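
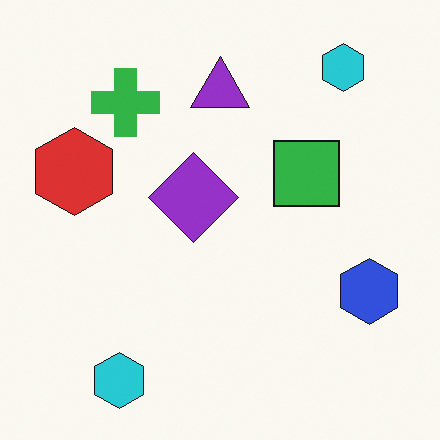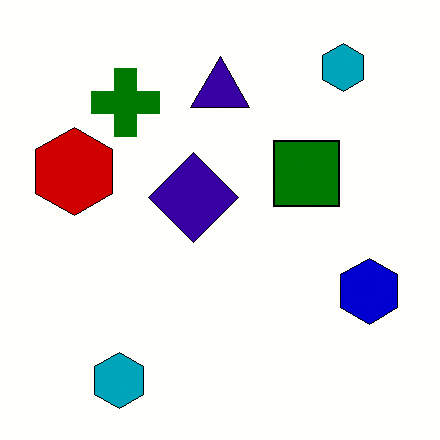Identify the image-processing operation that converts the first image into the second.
The second image is the first boosted in contrast.

Tones are pushed away from mid-grey across the whole image — a global contrast change.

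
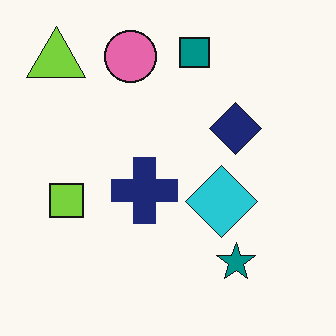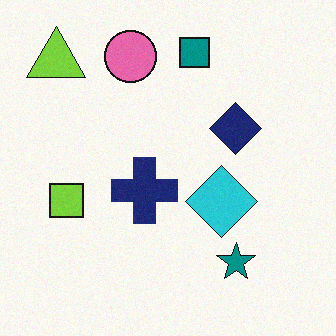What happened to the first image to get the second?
The image was degraded with light additive noise.

Random speckle covers the whole image, including the flat background.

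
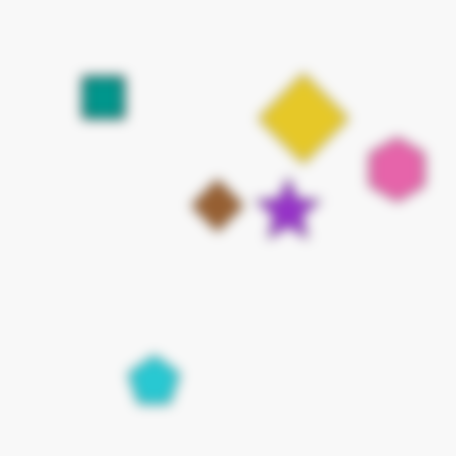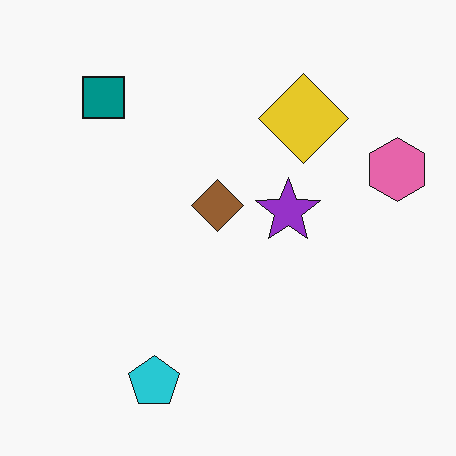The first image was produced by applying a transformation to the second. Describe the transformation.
This is the original image strongly gaussian-blurred.

Shape edges and outlines are uniformly softened across the whole image.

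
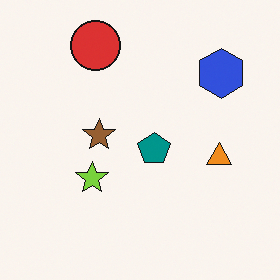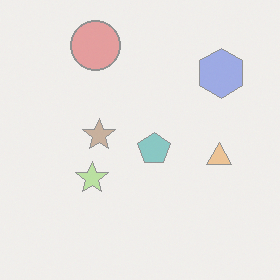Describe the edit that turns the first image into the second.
Washed out (contrast reduced).

Tones are pushed toward mid-grey across the whole image — a global contrast change.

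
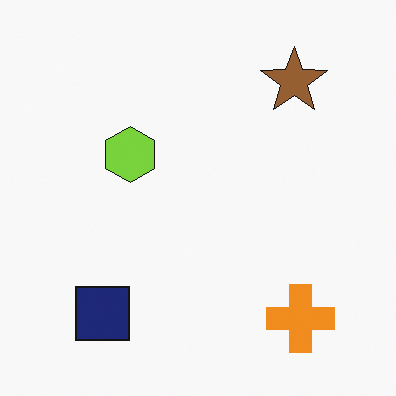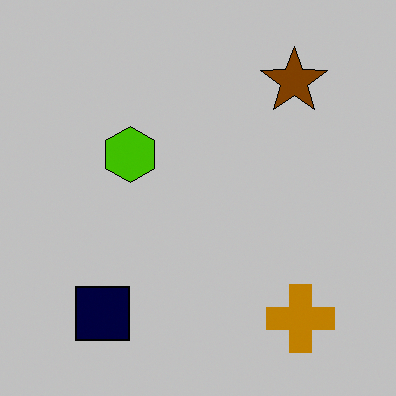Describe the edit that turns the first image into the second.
The transformation is: aggressively posterized.

Each flat color has snapped to a coarser quantized level — most visibly, the near-white background has dropped to a flat grey.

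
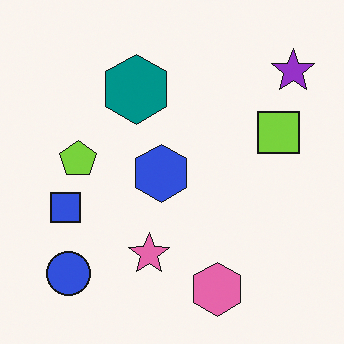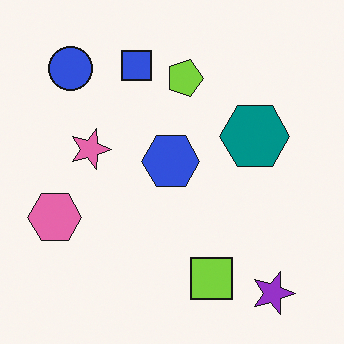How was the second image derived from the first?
The transformation is: rotated 90° clockwise.

The purple star sits in the top-right of the first image and the bottom-right of the second — consistent with a whole-image 90° clockwise rotation.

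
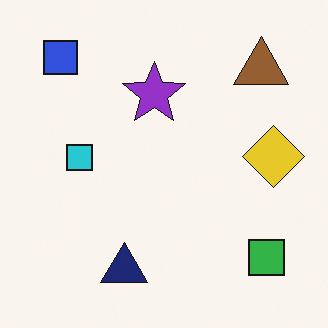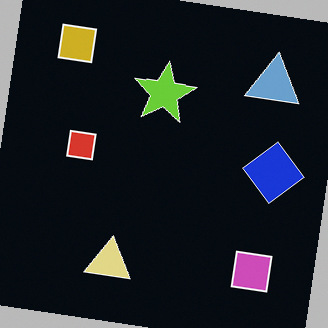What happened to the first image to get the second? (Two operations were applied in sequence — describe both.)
The image was rotated clockwise by a slight angle, then color-inverted (negative).

Every shape is tilted by the same angle and the image corners show triangular fill wedges — a whole-image rotation by a non-right angle. The light background has become dark and every shape's color is its complement — a photographic negative.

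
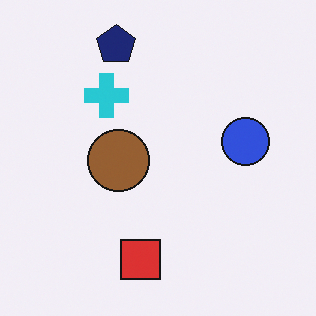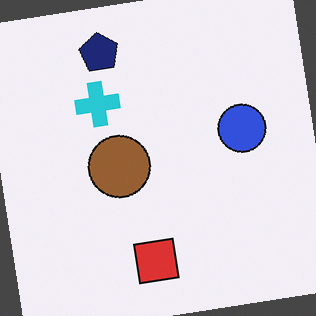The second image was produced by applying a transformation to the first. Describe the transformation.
The second image is the first rotated counter-clockwise by a few degrees.

Every shape is tilted by the same angle and the image corners show triangular fill wedges — a whole-image rotation by a non-right angle.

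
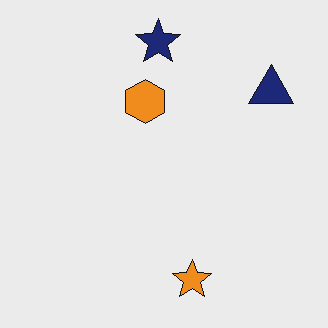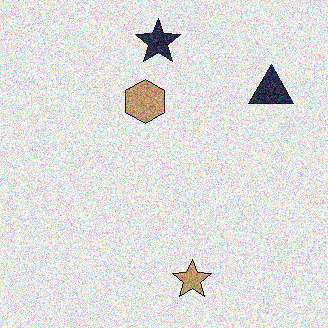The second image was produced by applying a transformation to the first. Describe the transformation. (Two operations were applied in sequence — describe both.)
The image was heavily desaturated, then degraded with a thick layer of grain.

All colors are more muted and greyish — a global saturation change. Random speckle covers the whole image, including the flat background.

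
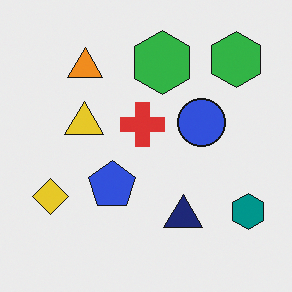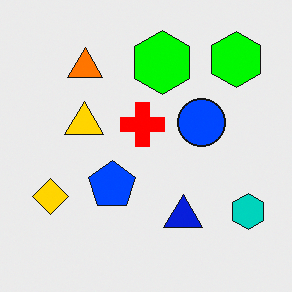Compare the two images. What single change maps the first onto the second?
Heavily oversaturated.

All colors are more vivid — a global saturation change.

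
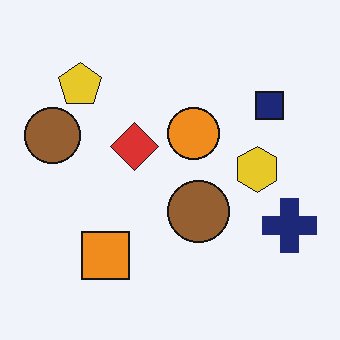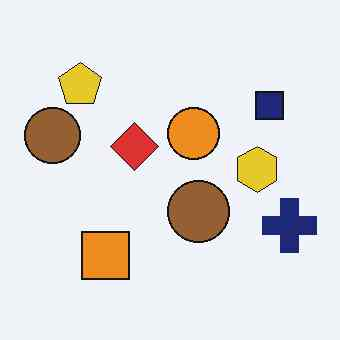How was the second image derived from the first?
The image was given moderate JPEG compression.

Blocky 8×8 compression artifacts appear around shape edges and the flat background shows ringing — characteristic JPEG degradation.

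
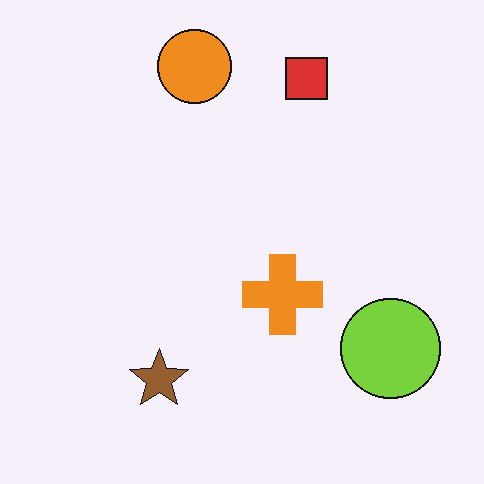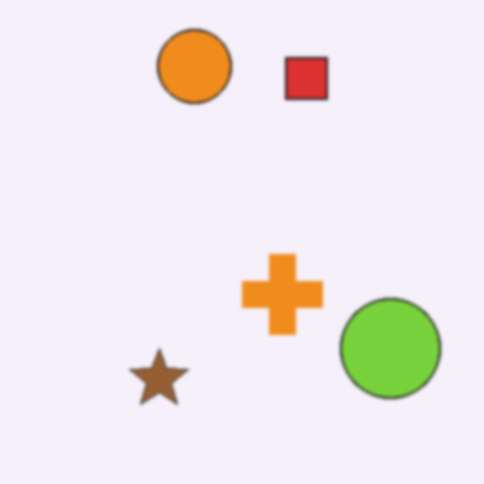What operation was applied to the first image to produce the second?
The second image is the first slightly softened.

Shape edges and outlines are uniformly softened across the whole image.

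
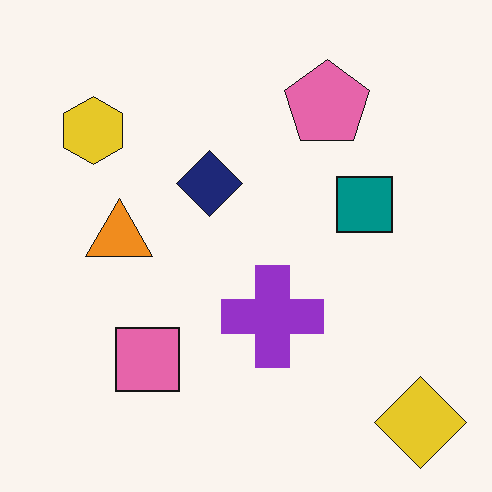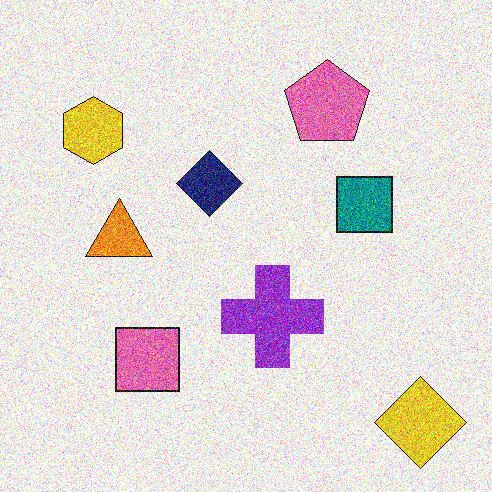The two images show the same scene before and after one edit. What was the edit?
The second image is the first degraded with heavy additive noise.

Random speckle covers the whole image, including the flat background.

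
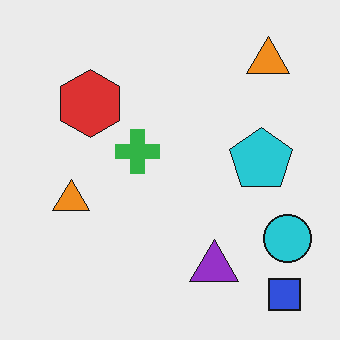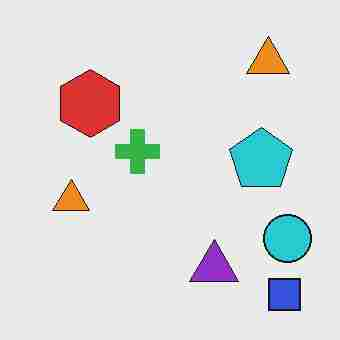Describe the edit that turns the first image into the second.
The second image is the first heavily JPEG-compressed with obvious blocking artifacts.

Blocky 8×8 compression artifacts appear around shape edges and the flat background shows ringing — characteristic JPEG degradation.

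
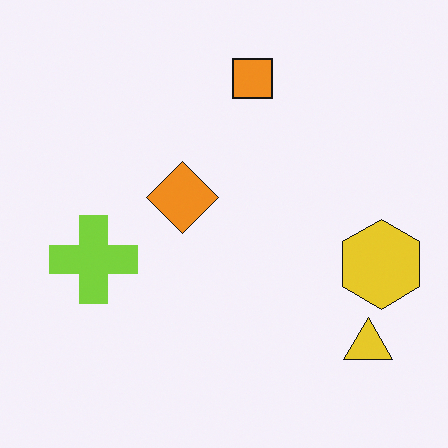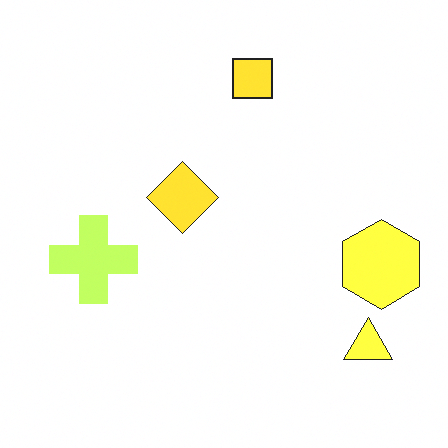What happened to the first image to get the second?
This is the original image brightened a lot.

Every pixel — background and shapes alike — is uniformly brightened.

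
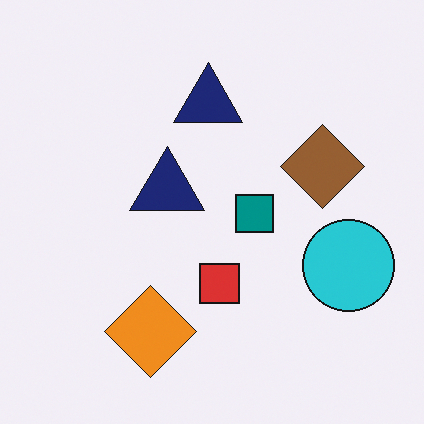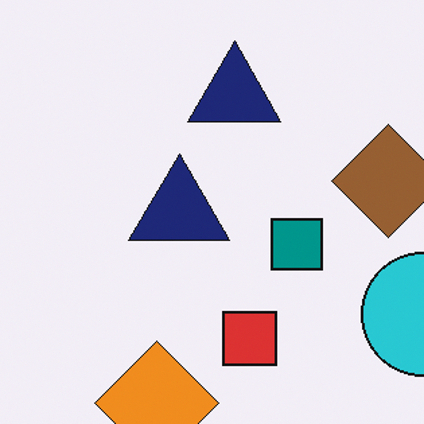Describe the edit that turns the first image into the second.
It was cropped to a modestly smaller region and rescaled.

The visible shapes are larger and the field of view is narrower; shapes near the original edges may be partly or wholly outside the frame — a crop-and-rescale.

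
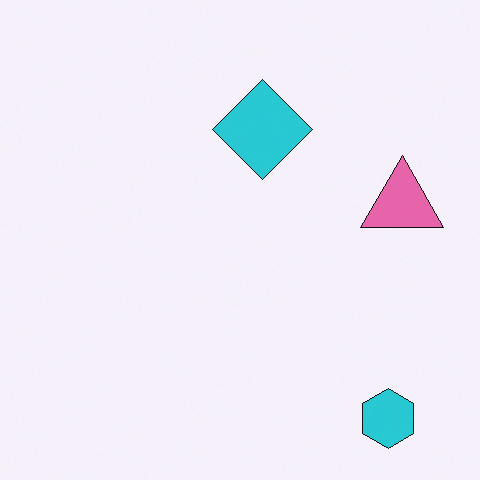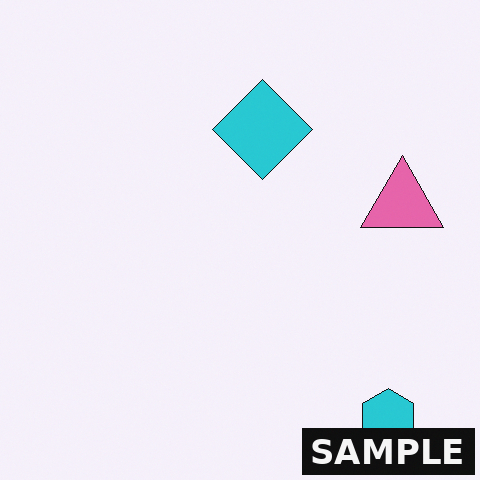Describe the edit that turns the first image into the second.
Watermarked with the text "SAMPLE" in the lower-right corner.

A dark label reading "SAMPLE" appears in the lower-right corner.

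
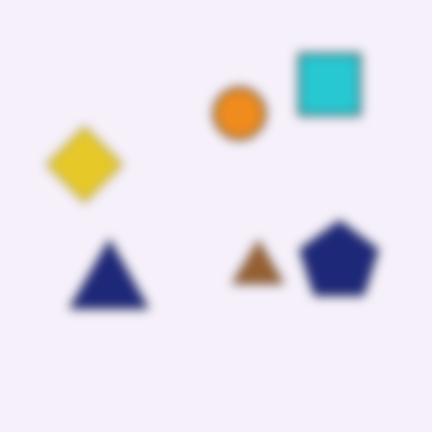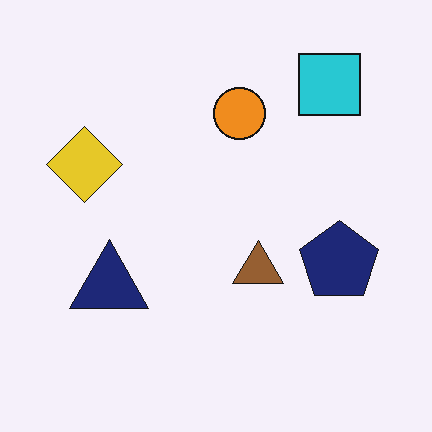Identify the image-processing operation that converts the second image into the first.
The image was heavily blurred.

Shape edges and outlines are uniformly softened across the whole image.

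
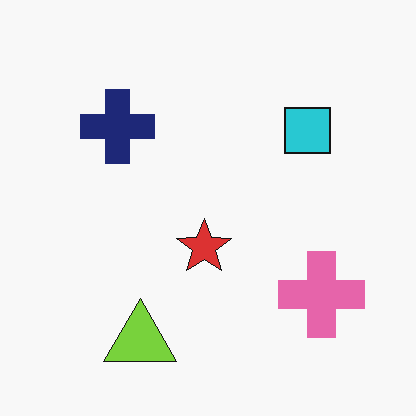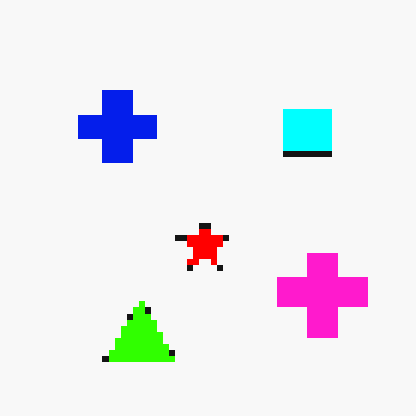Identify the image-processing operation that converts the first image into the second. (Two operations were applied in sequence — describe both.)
This is the original image moderately pixelated, then made much more vivid (saturation change).

Shapes are reduced to large square blocks; fine edges and outlines are lost — a downscale-then-upscale (mosaic) effect. All colors are more vivid — a global saturation change.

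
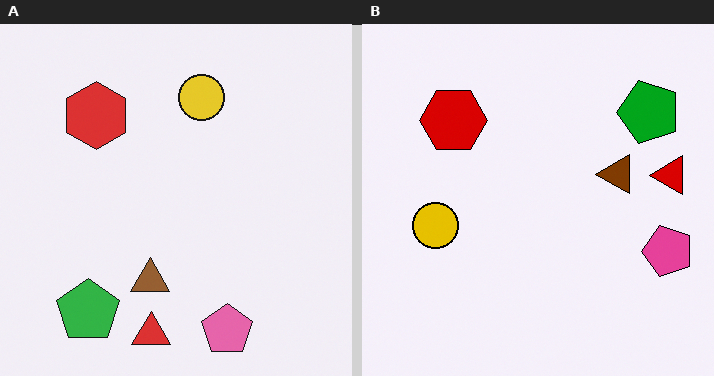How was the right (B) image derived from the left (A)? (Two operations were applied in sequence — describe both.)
Given slightly increased contrast, then transposed (reflected across the top-left ↔ bottom-right diagonal).

Tones are pushed away from mid-grey across the whole image — a global contrast change. Shapes have swapped their row and column positions — what was in the top-right is now in the bottom-left — a diagonal reflection.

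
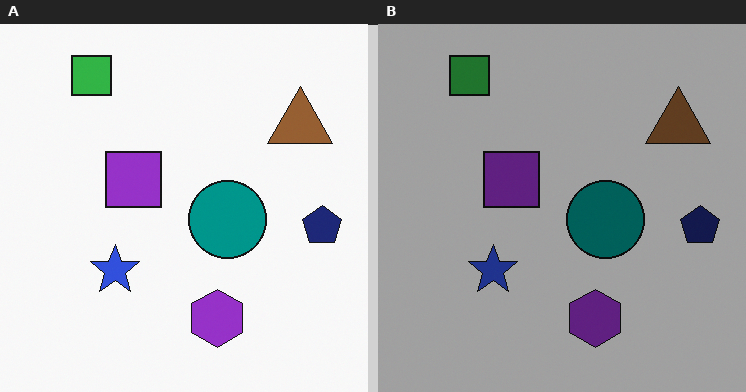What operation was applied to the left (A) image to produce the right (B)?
The right (B) image is the left (A) noticeably darkened.

Every pixel — background and shapes alike — is uniformly darkened.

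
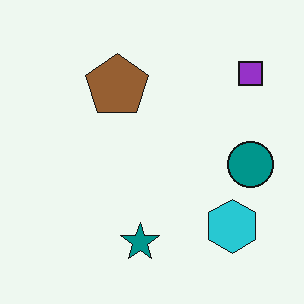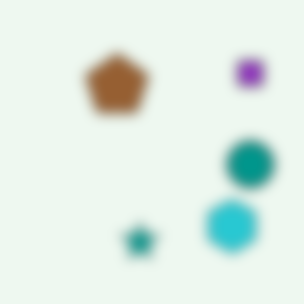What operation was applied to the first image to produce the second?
Strongly gaussian-blurred.

Shape edges and outlines are uniformly softened across the whole image.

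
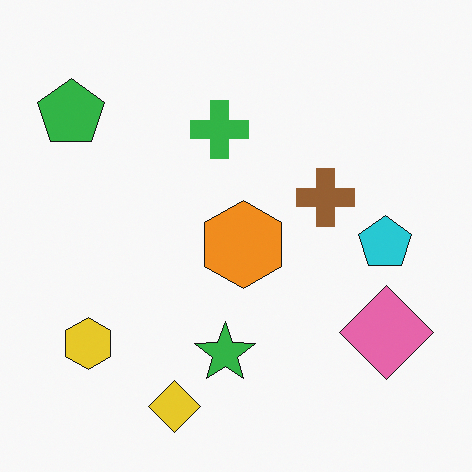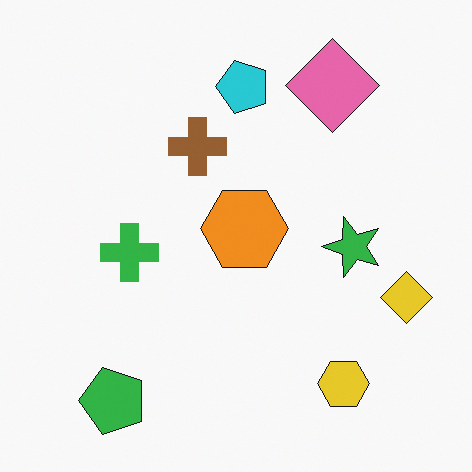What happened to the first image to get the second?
Rotated 90° counter-clockwise.

The green pentagon sits in the top-left of the first image and the bottom-left of the second — consistent with a whole-image 90° counter-clockwise rotation.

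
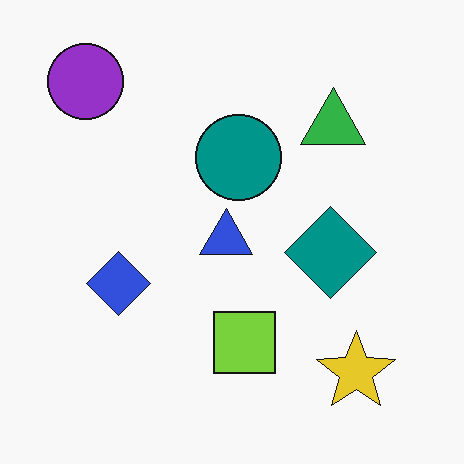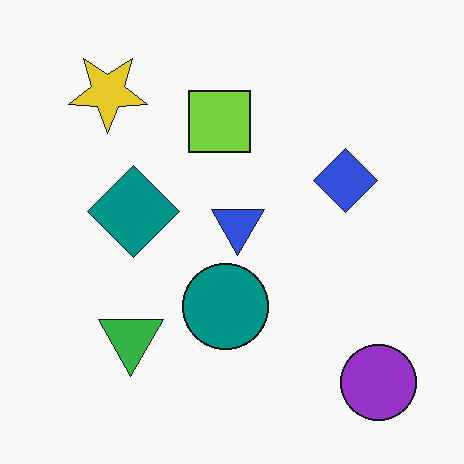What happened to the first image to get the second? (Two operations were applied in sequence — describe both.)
Rotated 180°, then JPEG-compressed with visible artifacts.

The purple circle sits in the top-left of the first image and the bottom-right of the second — consistent with a whole-image 180° rotation. Blocky 8×8 compression artifacts appear around shape edges and the flat background shows ringing — characteristic JPEG degradation.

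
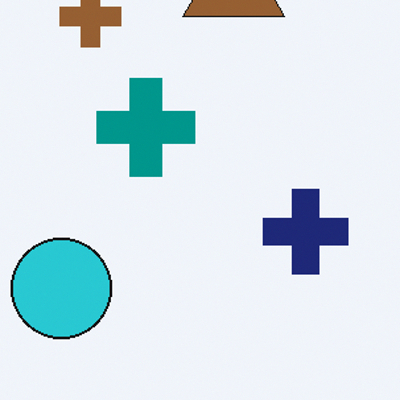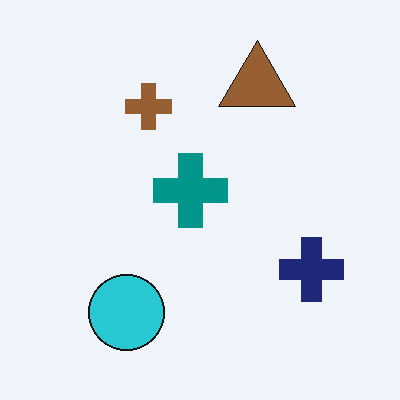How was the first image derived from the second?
This is the original image cropped slightly and scaled back up.

The visible shapes are larger and the field of view is narrower; shapes near the original edges may be partly or wholly outside the frame — a crop-and-rescale.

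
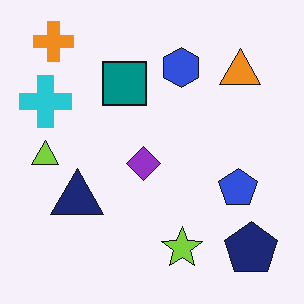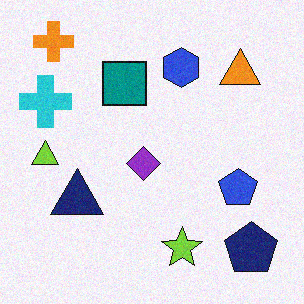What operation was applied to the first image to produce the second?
This is the original image degraded with a light layer of grain.

Random speckle covers the whole image, including the flat background.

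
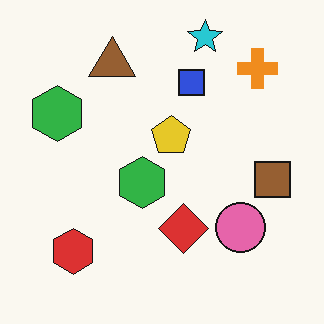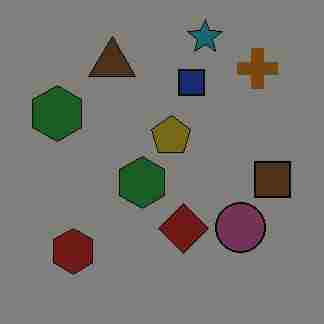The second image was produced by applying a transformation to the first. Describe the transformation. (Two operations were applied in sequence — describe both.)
The image was noticeably darkened, then degraded with heavy JPEG compression.

Every pixel — background and shapes alike — is uniformly darkened. Blocky 8×8 compression artifacts appear around shape edges and the flat background shows ringing — characteristic JPEG degradation.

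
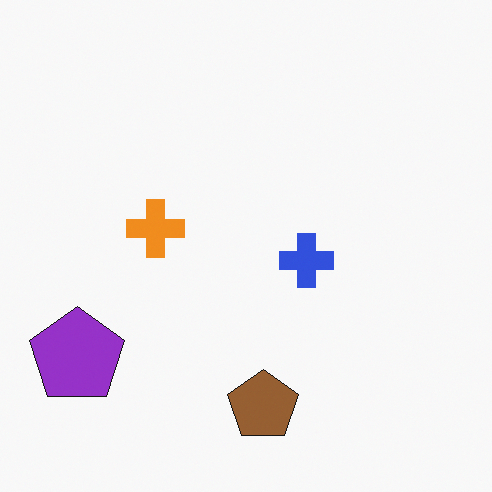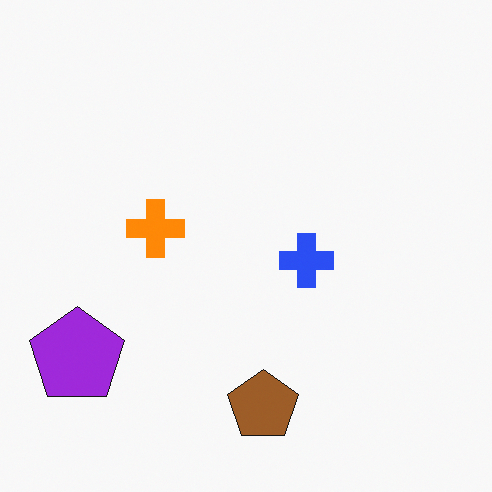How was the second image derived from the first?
Slightly oversaturated.

All colors are more vivid — a global saturation change.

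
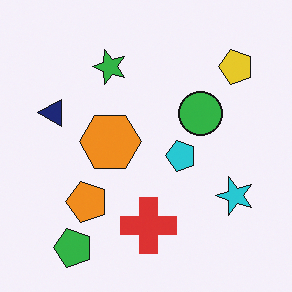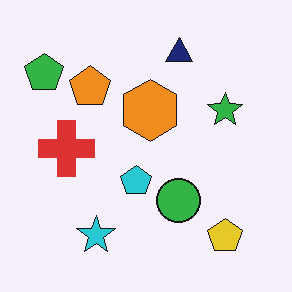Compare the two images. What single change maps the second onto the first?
It was rotated 90° counter-clockwise.

The green pentagon sits in the top-left of the second image and the bottom-left of the first — consistent with a whole-image 90° counter-clockwise rotation.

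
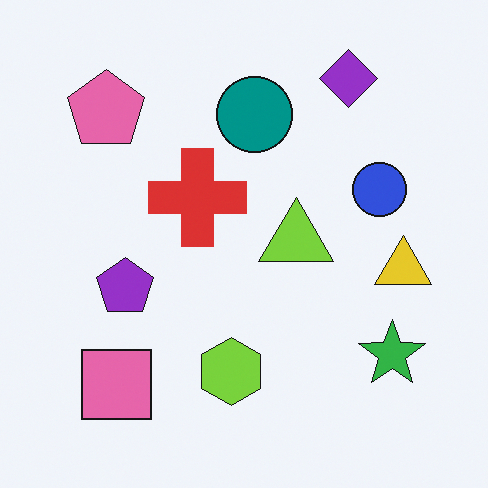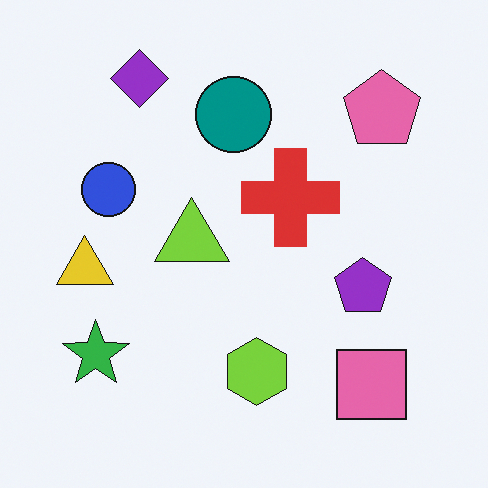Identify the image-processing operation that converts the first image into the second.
The image was flipped horizontally (left ↔ right).

The yellow triangle is in the right of the first image and the left of the second — shapes on opposite sides of the vertical midline have swapped in a mirror flip.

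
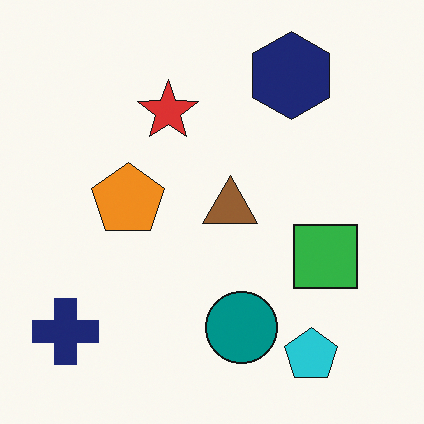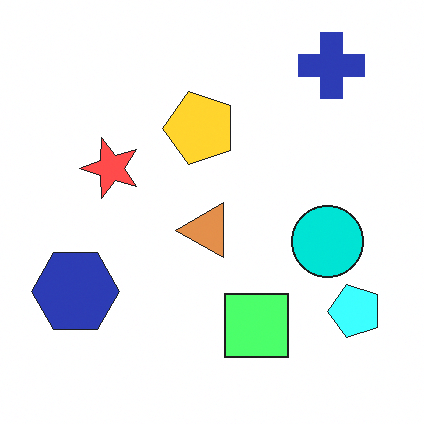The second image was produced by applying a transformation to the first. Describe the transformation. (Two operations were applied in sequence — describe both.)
The image was substantially brightened, then transposed (reflected across the top-left ↔ bottom-right diagonal).

Every pixel — background and shapes alike — is uniformly brightened. Shapes have swapped their row and column positions — what was in the top-right is now in the bottom-left — a diagonal reflection.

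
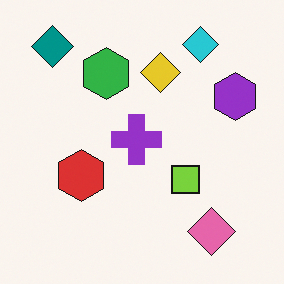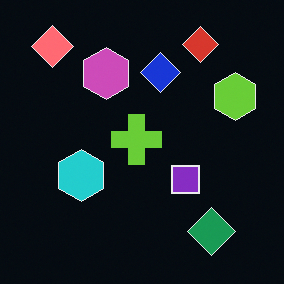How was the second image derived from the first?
This is the original image color-inverted (negative).

The light background has become dark and every shape's color is its complement — a photographic negative.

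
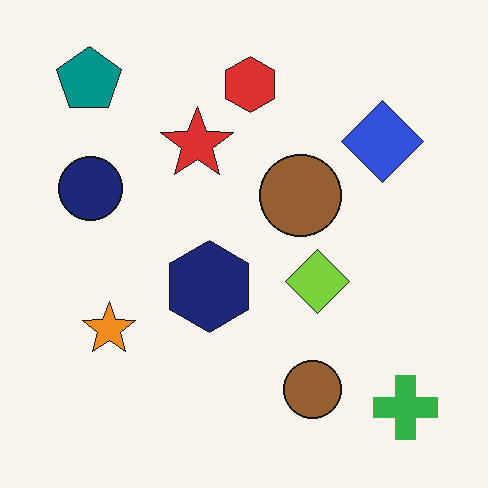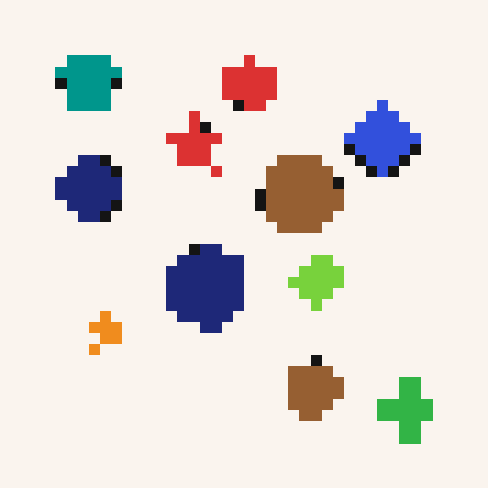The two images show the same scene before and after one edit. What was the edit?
The transformation is: heavily pixelated into large blocks.

Shapes are reduced to large square blocks; fine edges and outlines are lost — a downscale-then-upscale (mosaic) effect.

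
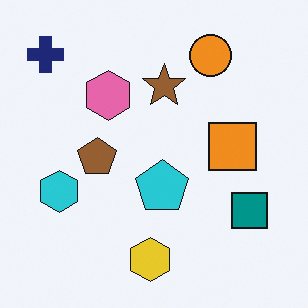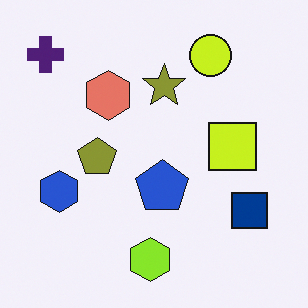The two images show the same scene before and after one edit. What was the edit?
This is the original image hue-shifted by a small amount.

Every shape's color has rotated by the same amount around the hue wheel — a uniform hue shift.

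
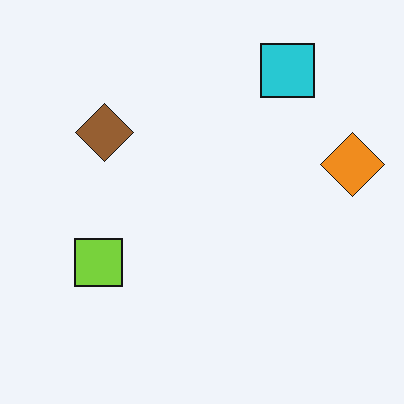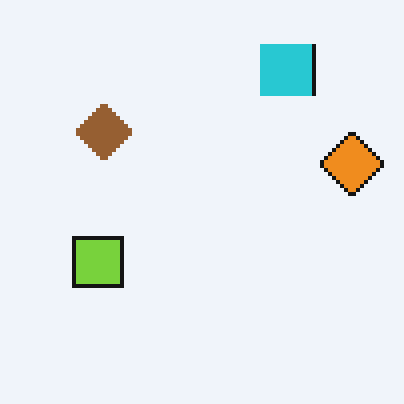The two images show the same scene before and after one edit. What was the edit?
The image was mildly pixelated.

Shapes are reduced to large square blocks; fine edges and outlines are lost — a downscale-then-upscale (mosaic) effect.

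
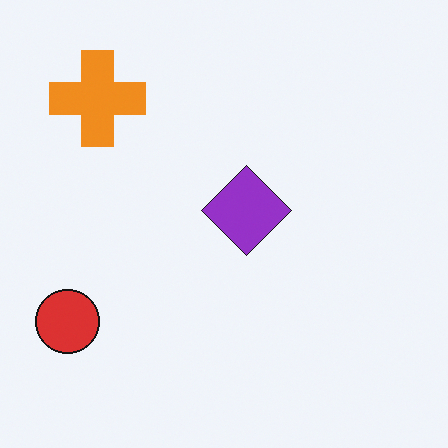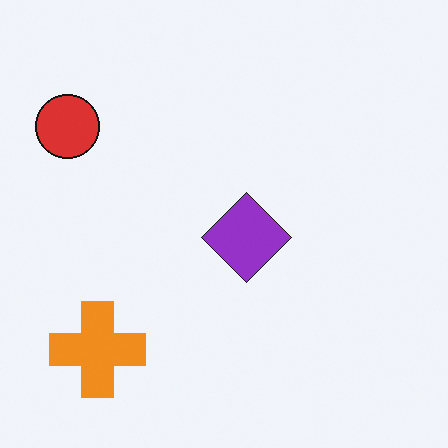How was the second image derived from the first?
This is the original image flipped vertically (top ↔ bottom).

The orange cross is in the top-left of the first image and the bottom-left of the second — shapes on opposite sides of the horizontal midline have swapped in a mirror flip.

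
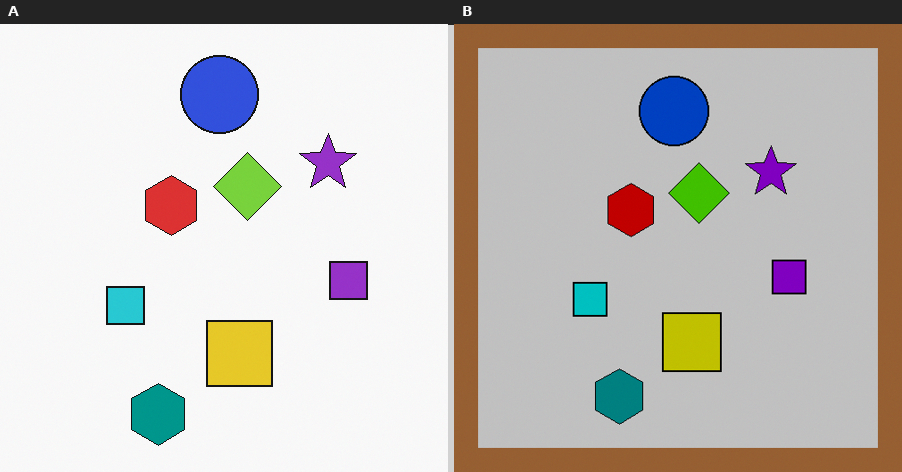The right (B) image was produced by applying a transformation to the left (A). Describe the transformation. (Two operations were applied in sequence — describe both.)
This is the original image heavily posterized to just a handful of flat colors, then framed with a brown border.

Each flat color has snapped to a coarser quantized level — most visibly, the near-white background has dropped to a flat grey. A solid brown frame runs around the edge of the right (B) image, with the content slightly shrunk inside it.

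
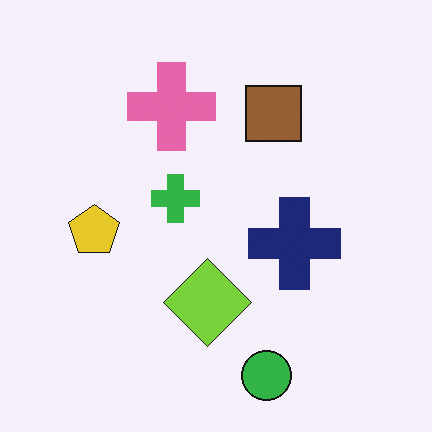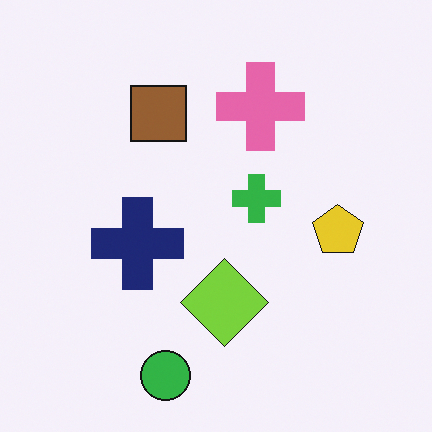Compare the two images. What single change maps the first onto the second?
It was flipped horizontally (left ↔ right).

The yellow pentagon is in the left of the first image and the right of the second — shapes on opposite sides of the vertical midline have swapped in a mirror flip.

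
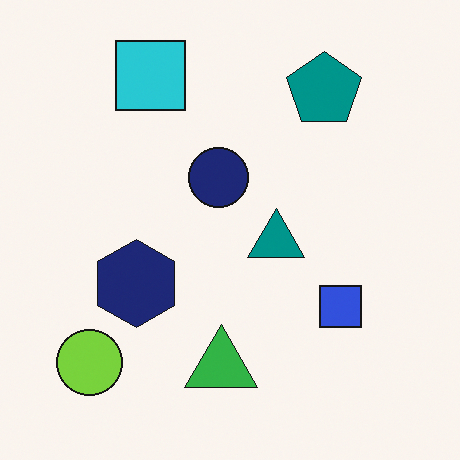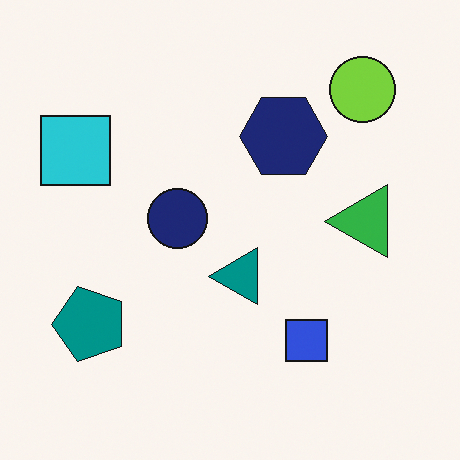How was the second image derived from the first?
Transposed (reflected across the top-left ↔ bottom-right diagonal).

Shapes have swapped their row and column positions — what was in the top-right is now in the bottom-left — a diagonal reflection.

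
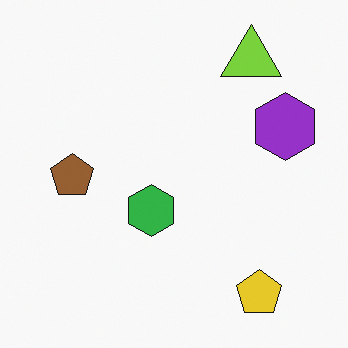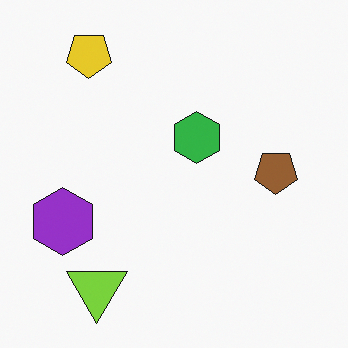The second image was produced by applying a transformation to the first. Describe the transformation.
The second image is the first rotated 180°.

The yellow pentagon sits in the bottom-right of the first image and the top-left of the second — consistent with a whole-image 180° rotation.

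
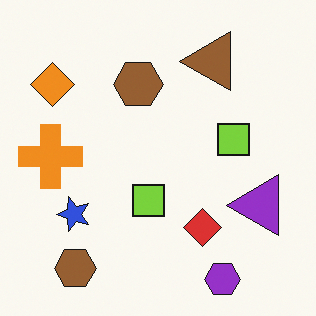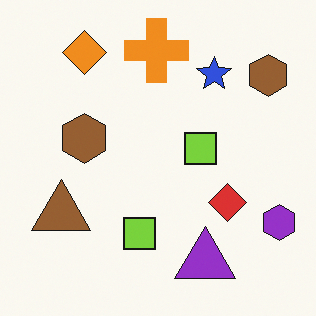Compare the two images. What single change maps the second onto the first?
The transformation is: transposed (reflected across the top-left ↔ bottom-right diagonal).

Shapes have swapped their row and column positions — what was in the top-right is now in the bottom-left — a diagonal reflection.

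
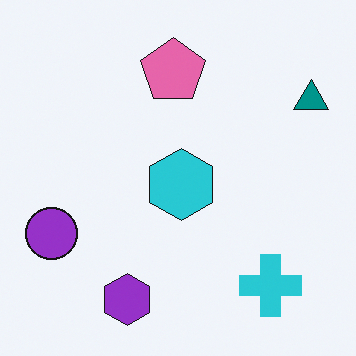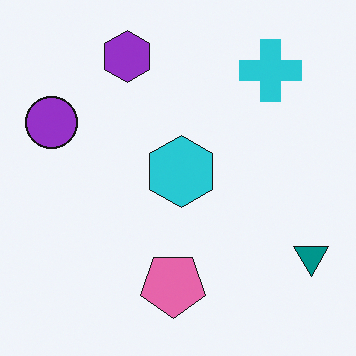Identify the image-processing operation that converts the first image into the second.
The image was flipped vertically (top ↔ bottom).

The purple hexagon is in the bottom of the first image and the top of the second — shapes on opposite sides of the horizontal midline have swapped in a mirror flip.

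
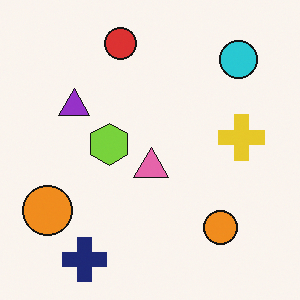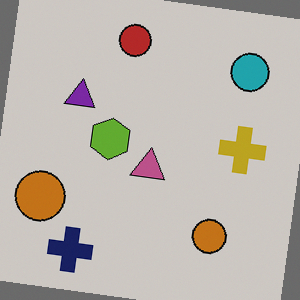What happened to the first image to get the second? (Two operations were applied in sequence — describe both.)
It was rotated clockwise by a few degrees, then darkened a little.

Every shape is tilted by the same angle and the image corners show triangular fill wedges — a whole-image rotation by a non-right angle. Every pixel — background and shapes alike — is uniformly darkened.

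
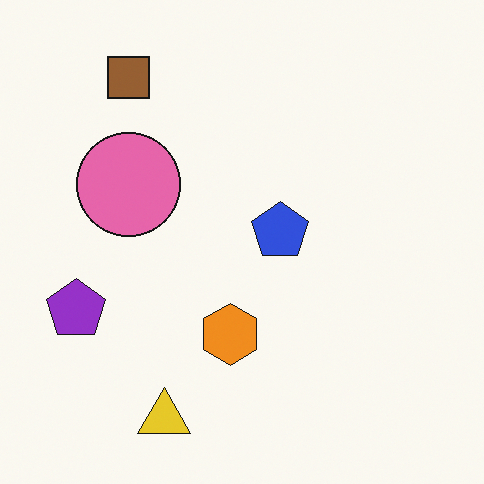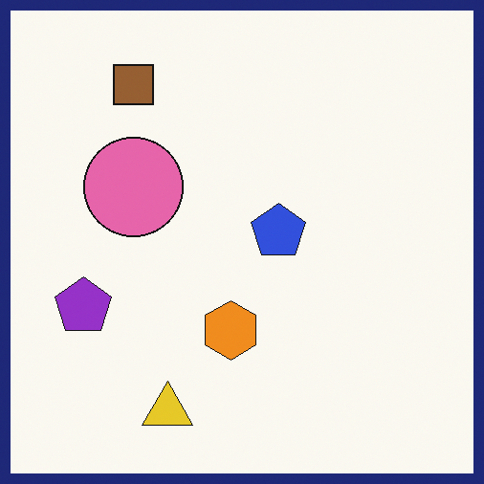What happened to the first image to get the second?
Framed with a navy border.

A solid navy frame runs around the edge of the second image, with the content slightly shrunk inside it.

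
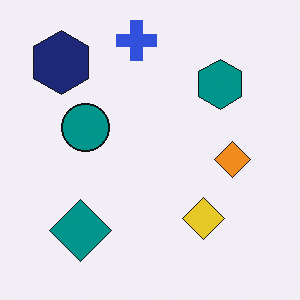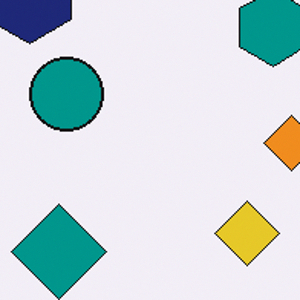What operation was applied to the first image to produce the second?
This is the original image cropped to a modestly smaller region and rescaled.

The visible shapes are larger and the field of view is narrower; shapes near the original edges may be partly or wholly outside the frame — a crop-and-rescale.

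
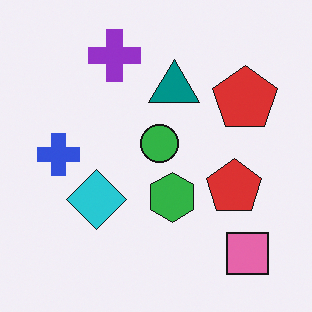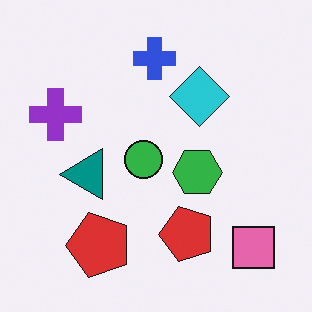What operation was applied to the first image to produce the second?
Transposed (reflected across the top-left ↔ bottom-right diagonal).

Shapes have swapped their row and column positions — what was in the top-right is now in the bottom-left — a diagonal reflection.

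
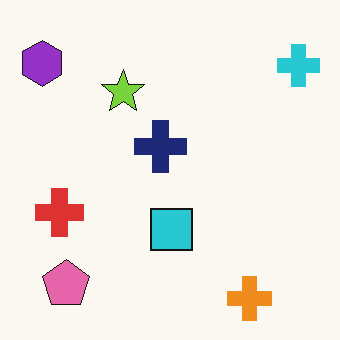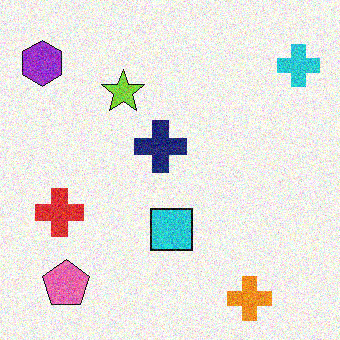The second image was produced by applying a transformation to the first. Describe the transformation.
It was degraded with moderate additive noise.

Random speckle covers the whole image, including the flat background.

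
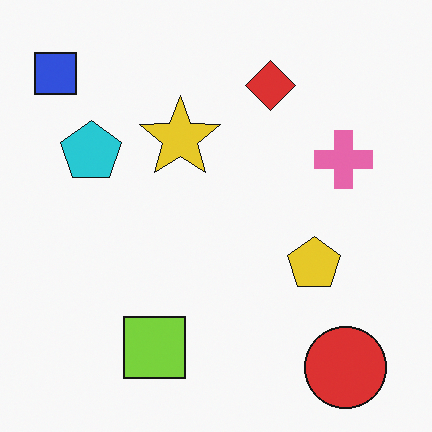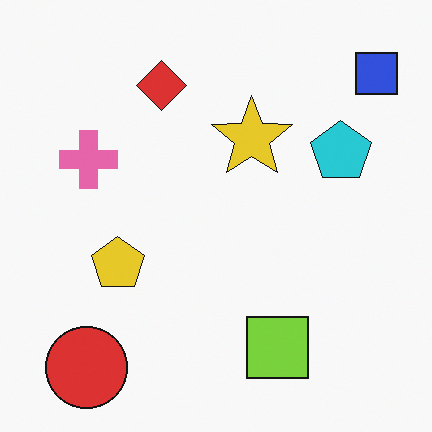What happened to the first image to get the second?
The image was flipped horizontally (left ↔ right).

The blue square is in the top-left of the first image and the top-right of the second — shapes on opposite sides of the vertical midline have swapped in a mirror flip.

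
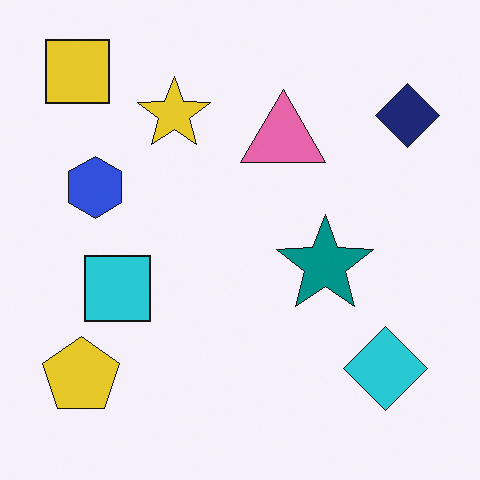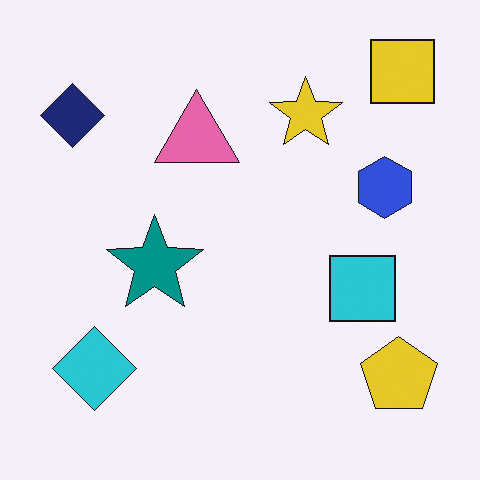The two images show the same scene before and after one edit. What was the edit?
Flipped horizontally (left ↔ right).

The navy diamond is in the top-right of the first image and the top-left of the second — shapes on opposite sides of the vertical midline have swapped in a mirror flip.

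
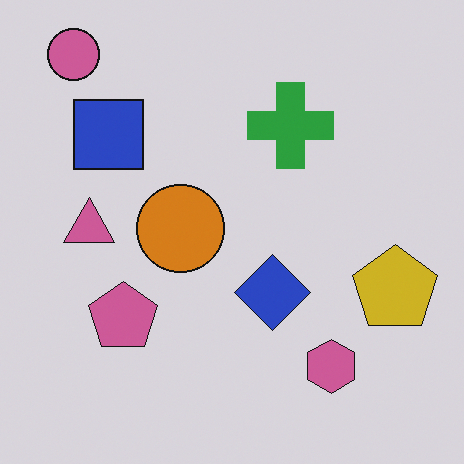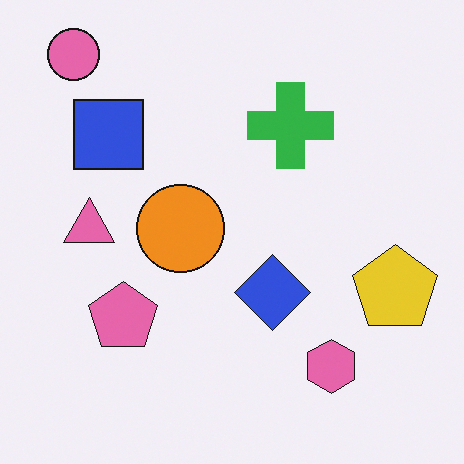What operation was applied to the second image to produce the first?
It was darkened a little.

Every pixel — background and shapes alike — is uniformly darkened.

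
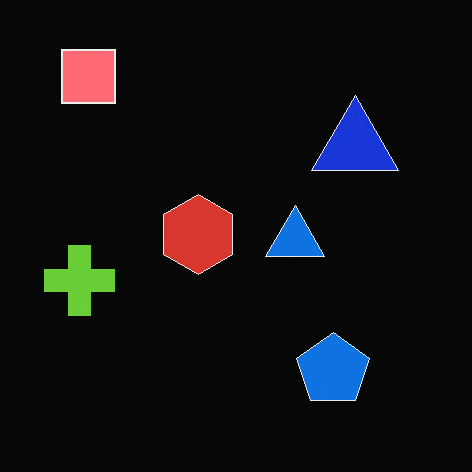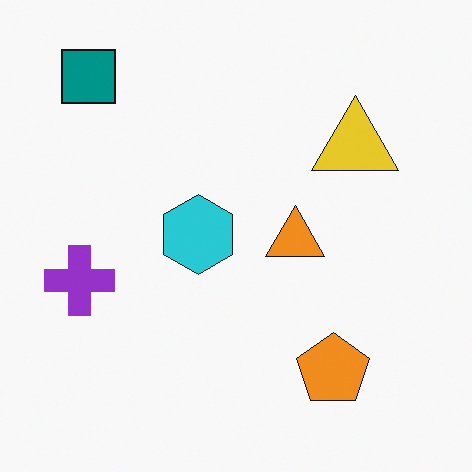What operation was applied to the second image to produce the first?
The first image is the second color-inverted (negative).

The light background has become dark and every shape's color is its complement — a photographic negative.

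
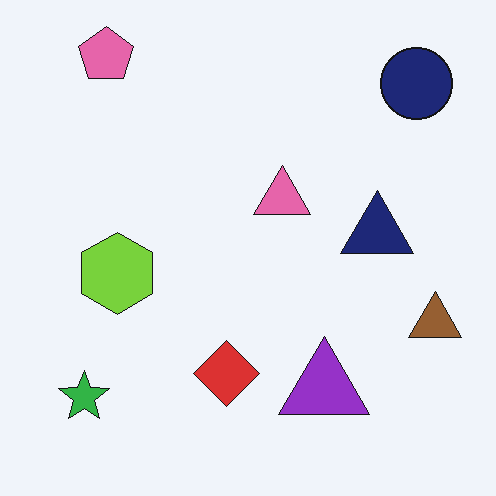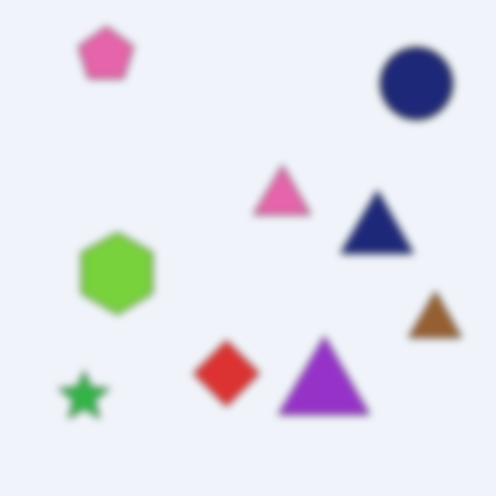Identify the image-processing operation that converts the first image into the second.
This is the original image moderately blurred.

Shape edges and outlines are uniformly softened across the whole image.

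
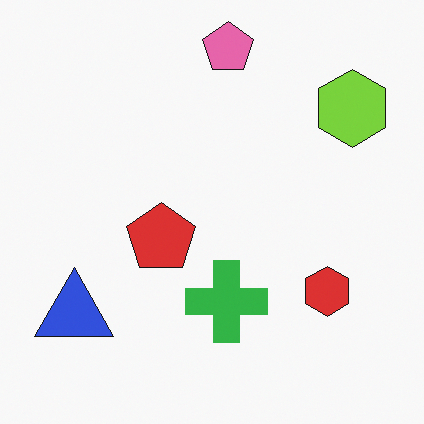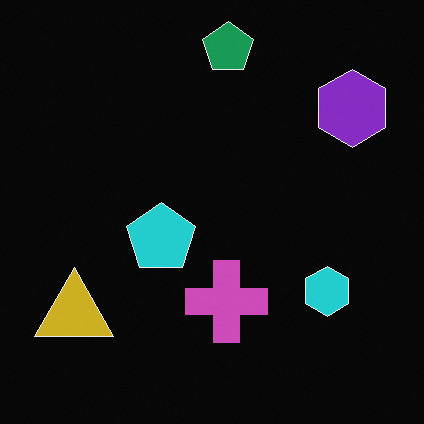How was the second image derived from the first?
The transformation is: color-inverted (negative).

The light background has become dark and every shape's color is its complement — a photographic negative.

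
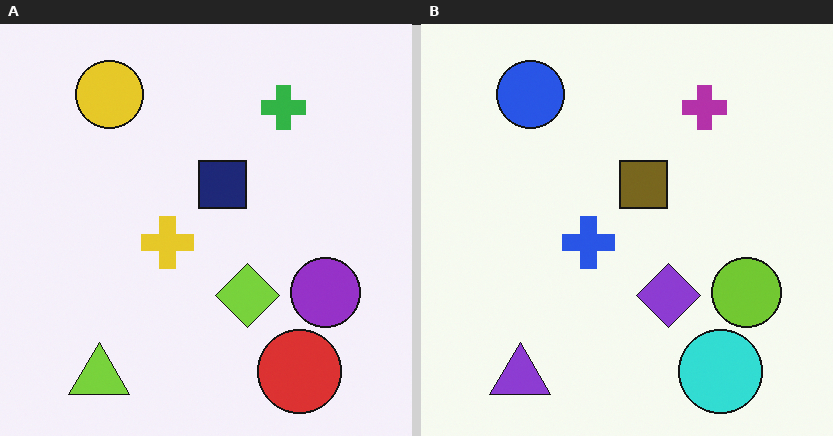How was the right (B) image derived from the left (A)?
Hue-shifted by a large amount.

Every shape's color has rotated by the same amount around the hue wheel — a uniform hue shift.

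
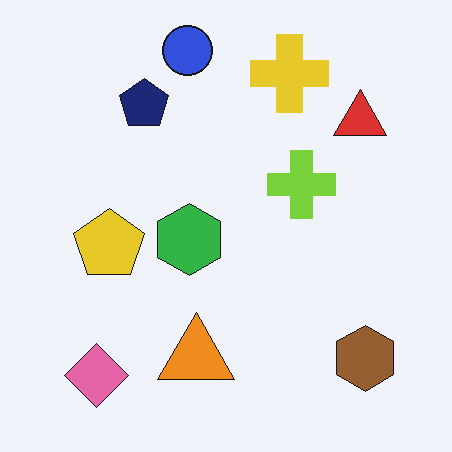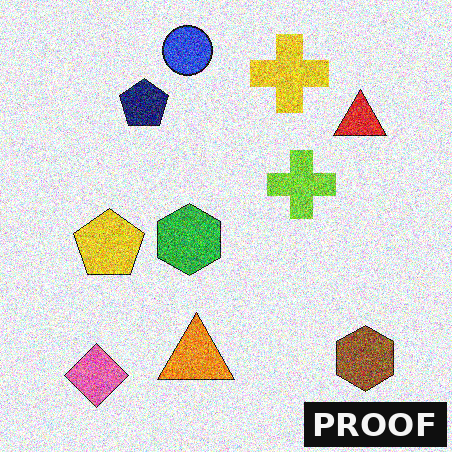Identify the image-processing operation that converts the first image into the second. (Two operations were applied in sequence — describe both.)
The second image is the first degraded with strong gaussian noise, then watermarked with the text "PROOF" in the lower-right corner.

Random speckle covers the whole image, including the flat background. A dark label reading "PROOF" appears in the lower-right corner.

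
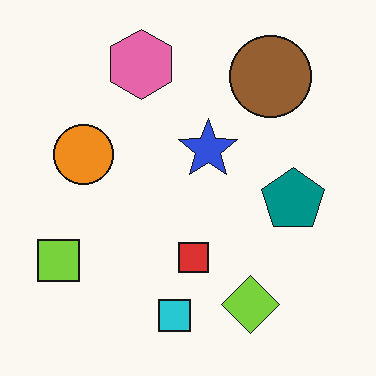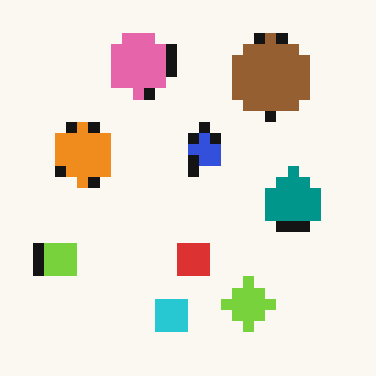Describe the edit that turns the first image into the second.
This is the original image heavily pixelated into large blocks.

Shapes are reduced to large square blocks; fine edges and outlines are lost — a downscale-then-upscale (mosaic) effect.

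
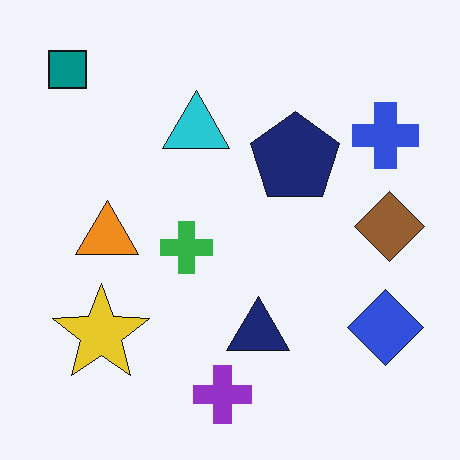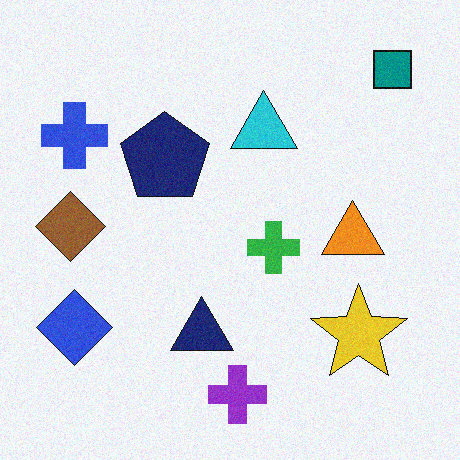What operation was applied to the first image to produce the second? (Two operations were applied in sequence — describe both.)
Flipped horizontally (left ↔ right), then degraded with subtle gaussian noise.

The teal square is in the top-left of the first image and the top-right of the second — shapes on opposite sides of the vertical midline have swapped in a mirror flip. Random speckle covers the whole image, including the flat background.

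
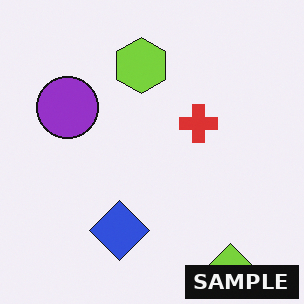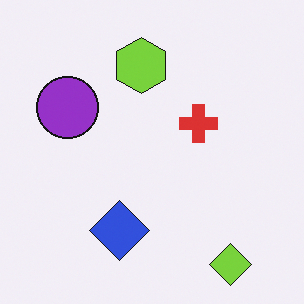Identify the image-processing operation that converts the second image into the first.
The transformation is: watermarked with the text "SAMPLE" in the lower-right corner.

A dark label reading "SAMPLE" appears in the lower-right corner.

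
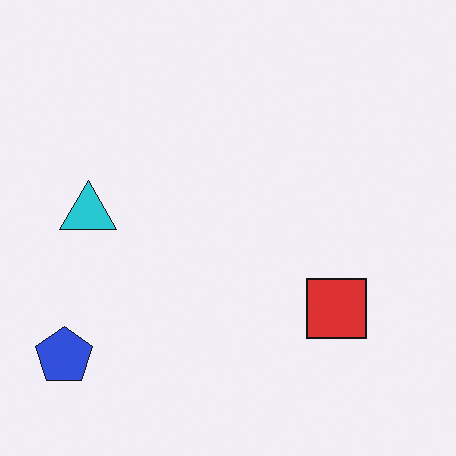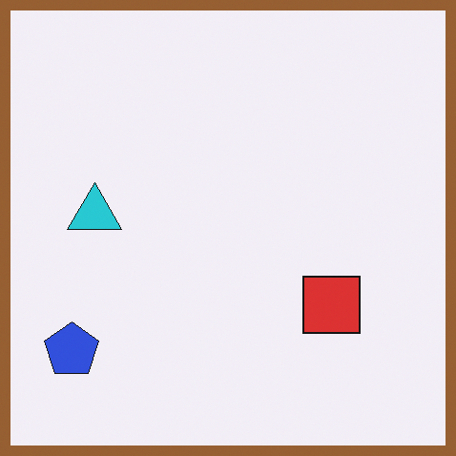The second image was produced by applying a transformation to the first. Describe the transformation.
Framed with a brown border.

A solid brown frame runs around the edge of the second image, with the content slightly shrunk inside it.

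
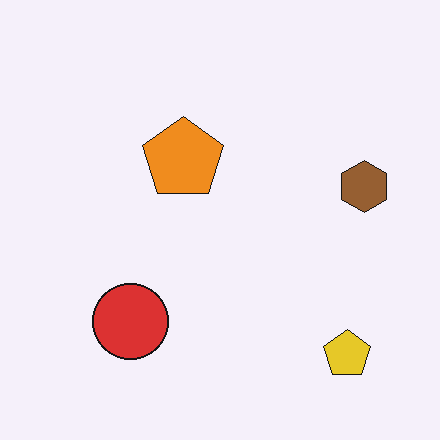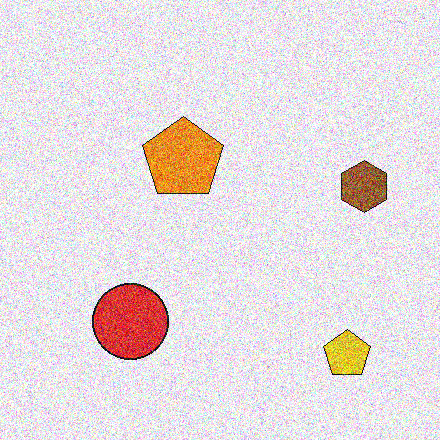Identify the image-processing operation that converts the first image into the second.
The second image is the first degraded with heavy additive noise.

Random speckle covers the whole image, including the flat background.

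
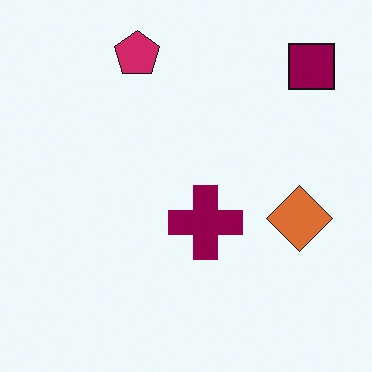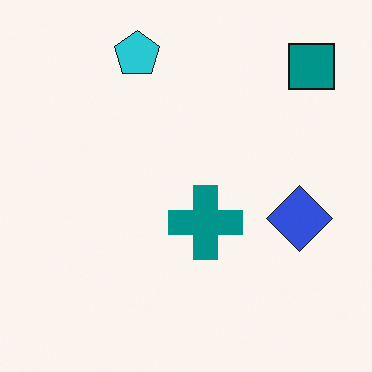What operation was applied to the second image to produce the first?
Hue-shifted through roughly a third of the color wheel.

Every shape's color has rotated by the same amount around the hue wheel — a uniform hue shift.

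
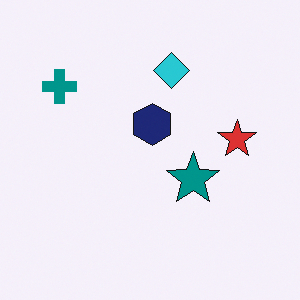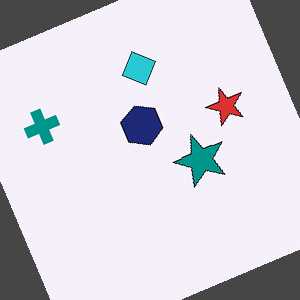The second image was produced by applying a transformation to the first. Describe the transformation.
The image was rotated counter-clockwise by a moderate amount.

Every shape is tilted by the same angle and the image corners show triangular fill wedges — a whole-image rotation by a non-right angle.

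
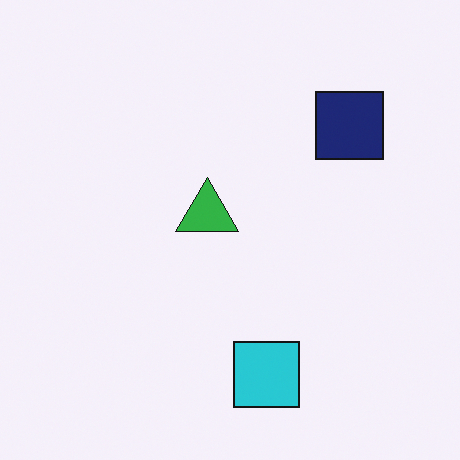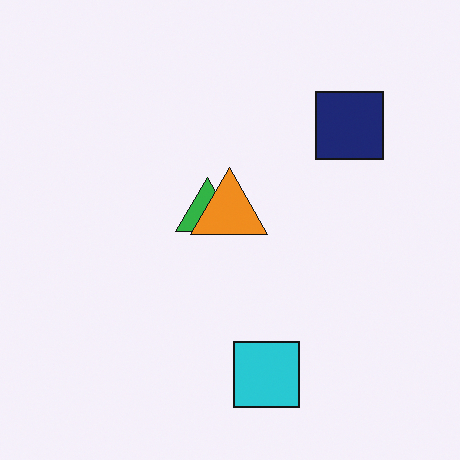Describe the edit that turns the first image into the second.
It was overlaid with an additional orange triangle.

An orange triangle appears in the second image that is absent from the first.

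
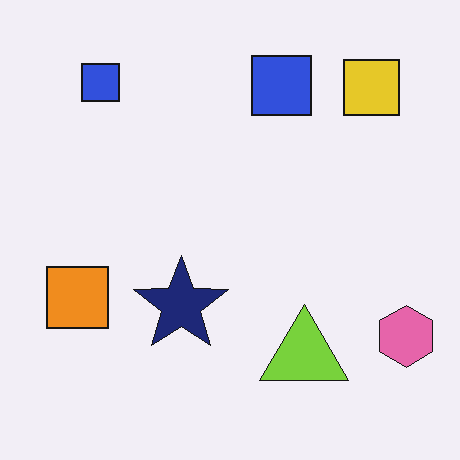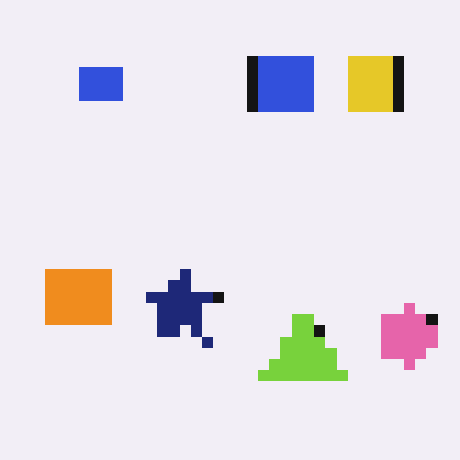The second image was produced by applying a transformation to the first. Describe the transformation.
Heavily pixelated into large blocks.

Shapes are reduced to large square blocks; fine edges and outlines are lost — a downscale-then-upscale (mosaic) effect.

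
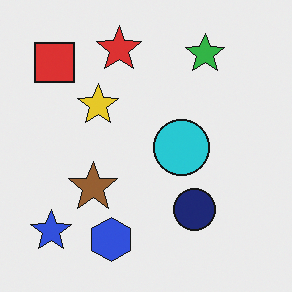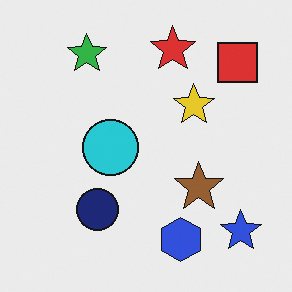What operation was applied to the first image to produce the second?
The transformation is: flipped horizontally (left ↔ right).

The blue star is in the bottom-left of the first image and the bottom-right of the second — shapes on opposite sides of the vertical midline have swapped in a mirror flip.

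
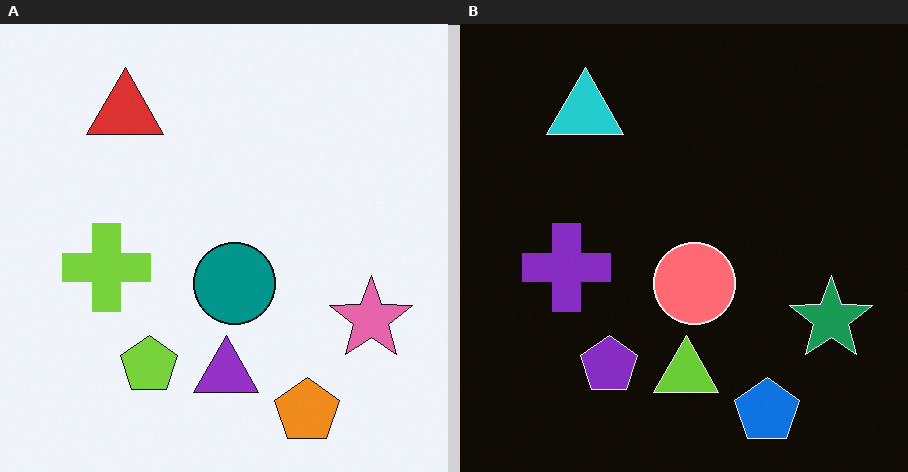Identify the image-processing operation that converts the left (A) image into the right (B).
The right (B) image is the left (A) color-inverted (negative).

The light background has become dark and every shape's color is its complement — a photographic negative.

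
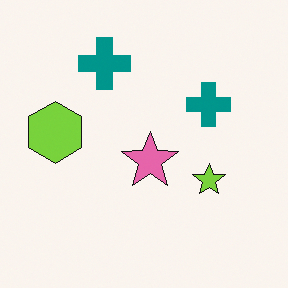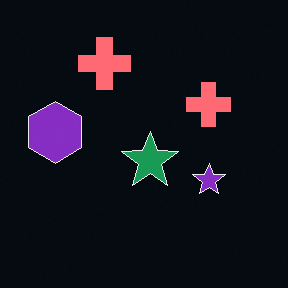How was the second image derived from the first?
The transformation is: color-inverted (negative).

The light background has become dark and every shape's color is its complement — a photographic negative.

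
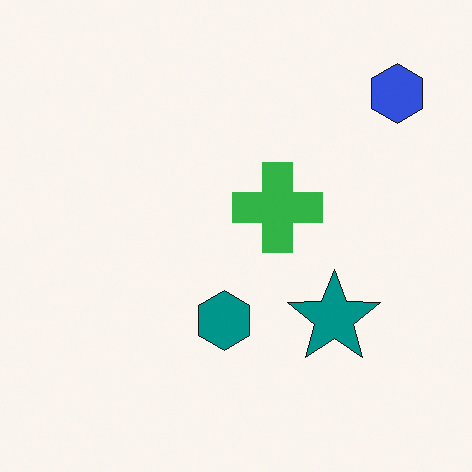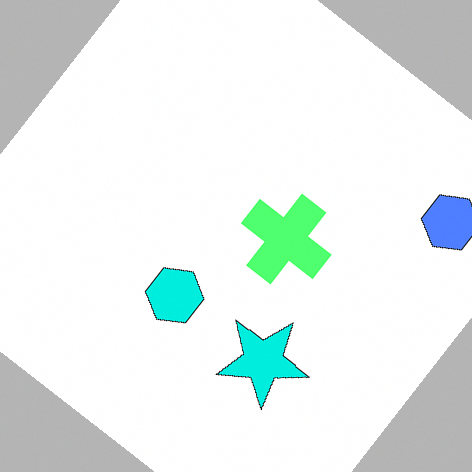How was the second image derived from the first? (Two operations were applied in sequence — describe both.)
Substantially brightened, then rotated clockwise by a large amount — several tens of degrees.

Every pixel — background and shapes alike — is uniformly brightened. Every shape is tilted by the same angle and the image corners show triangular fill wedges — a whole-image rotation by a non-right angle.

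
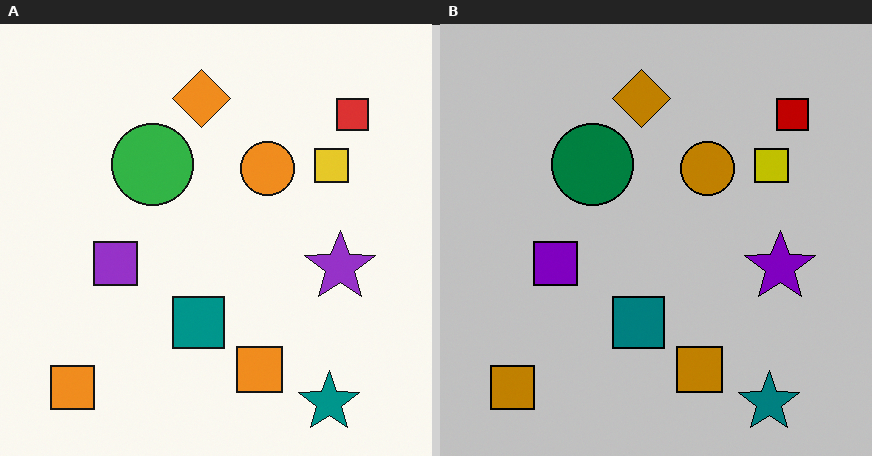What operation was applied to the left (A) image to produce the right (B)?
It was aggressively posterized.

Each flat color has snapped to a coarser quantized level — most visibly, the near-white background has dropped to a flat grey.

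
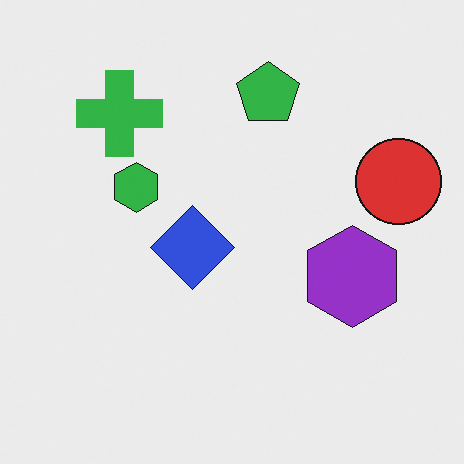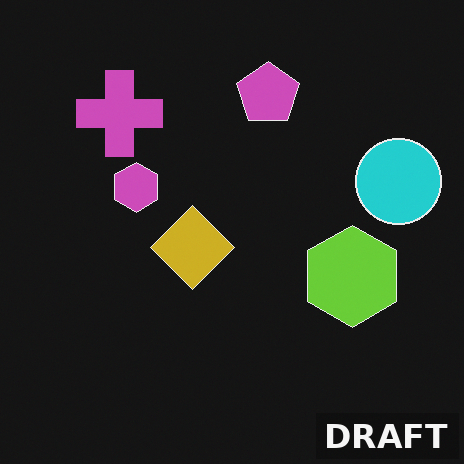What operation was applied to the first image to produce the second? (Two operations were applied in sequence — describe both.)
The image was color-inverted (negative), then watermarked with the text "DRAFT" in the lower-right corner.

The light background has become dark and every shape's color is its complement — a photographic negative. A dark label reading "DRAFT" appears in the lower-right corner.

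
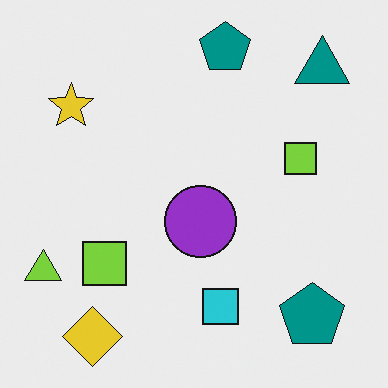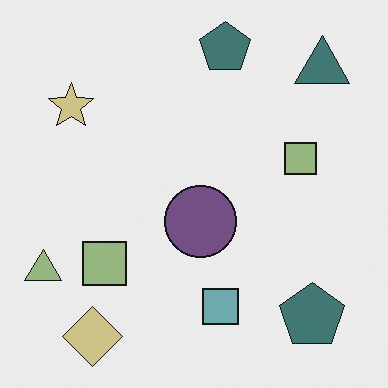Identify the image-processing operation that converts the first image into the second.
The second image is the first made much more muted (saturation change).

All colors are more muted and greyish — a global saturation change.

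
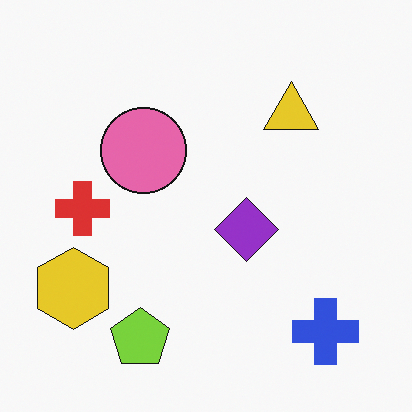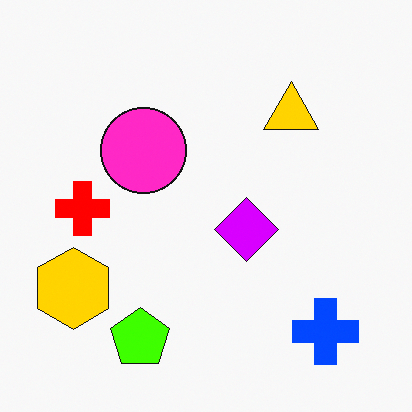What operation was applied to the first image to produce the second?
The second image is the first heavily oversaturated.

All colors are more vivid — a global saturation change.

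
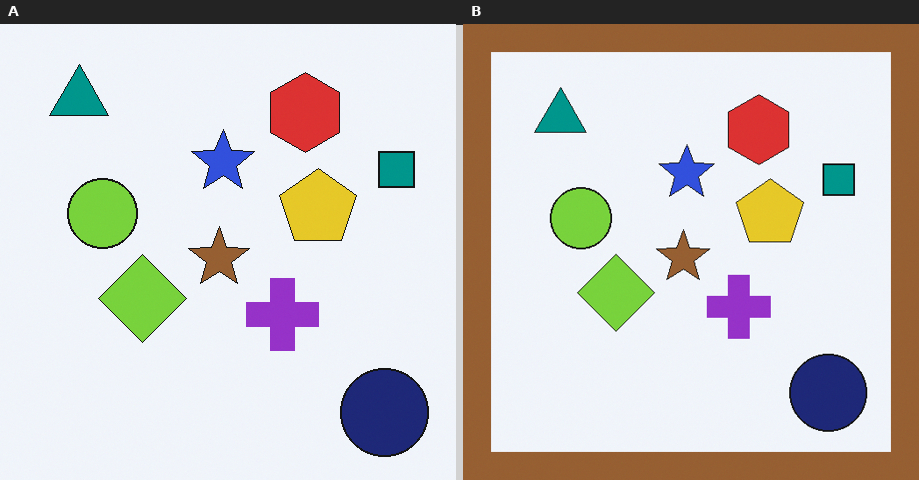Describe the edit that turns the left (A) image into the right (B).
It was framed with a brown border.

A solid brown frame runs around the edge of the right (B) image, with the content slightly shrunk inside it.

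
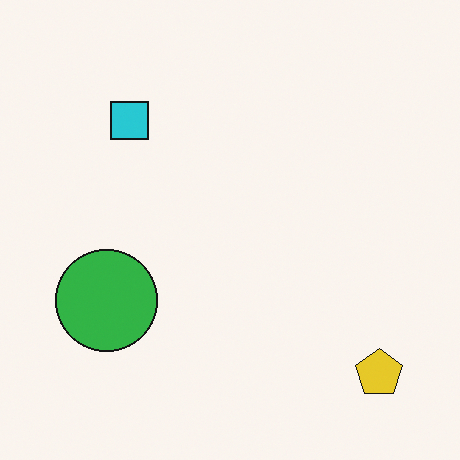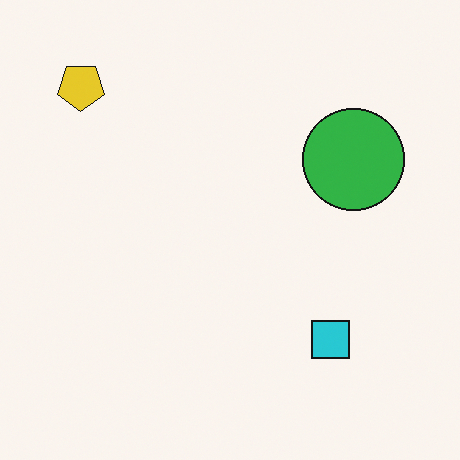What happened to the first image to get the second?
The transformation is: rotated 180°.

The yellow pentagon sits in the bottom-right of the first image and the top-left of the second — consistent with a whole-image 180° rotation.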